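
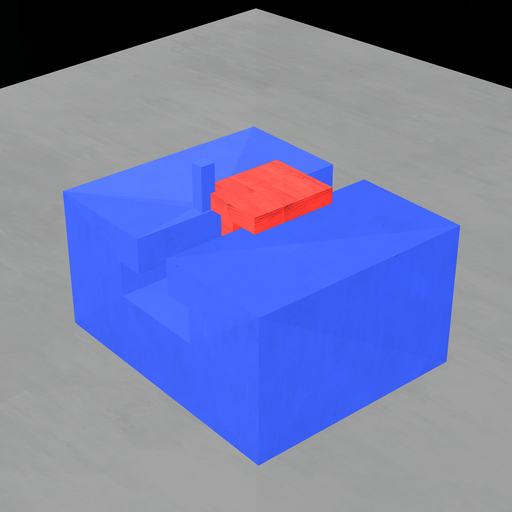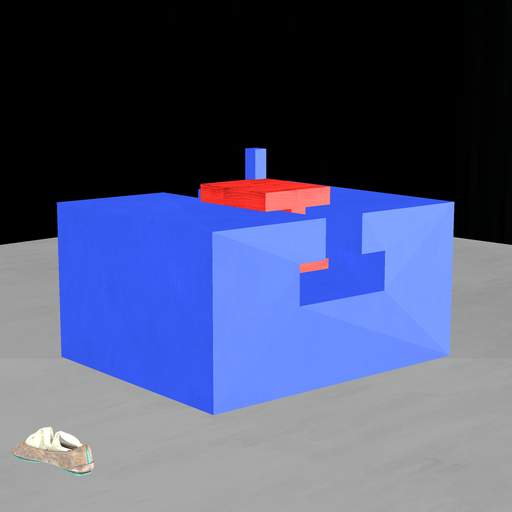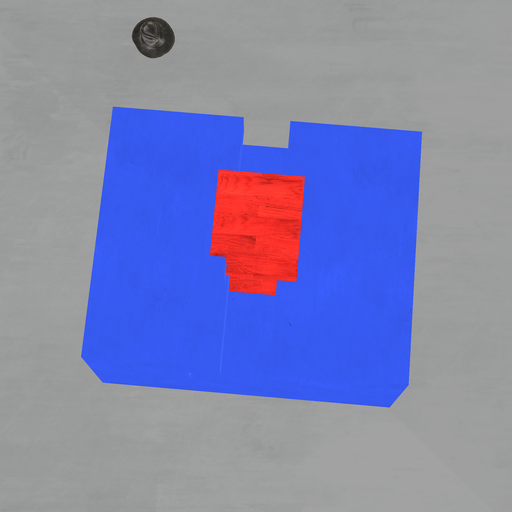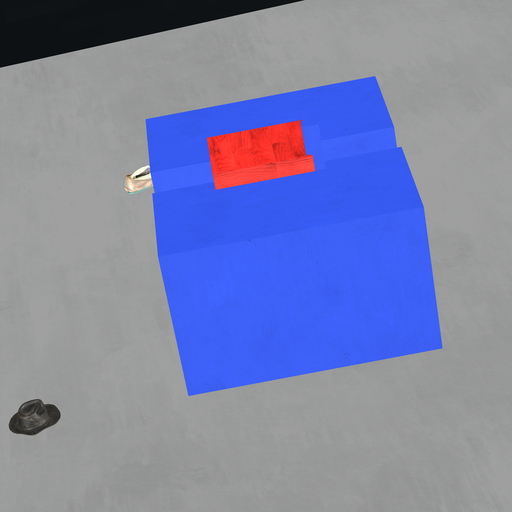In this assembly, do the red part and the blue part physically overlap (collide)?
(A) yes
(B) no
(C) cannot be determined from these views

(A) yes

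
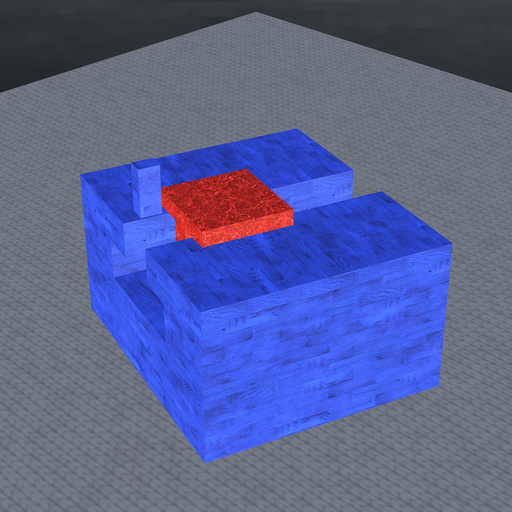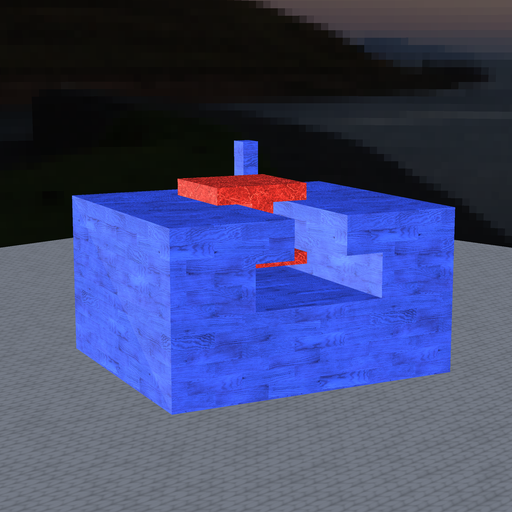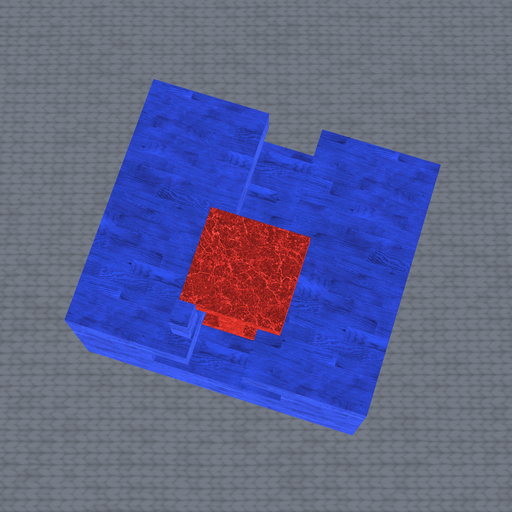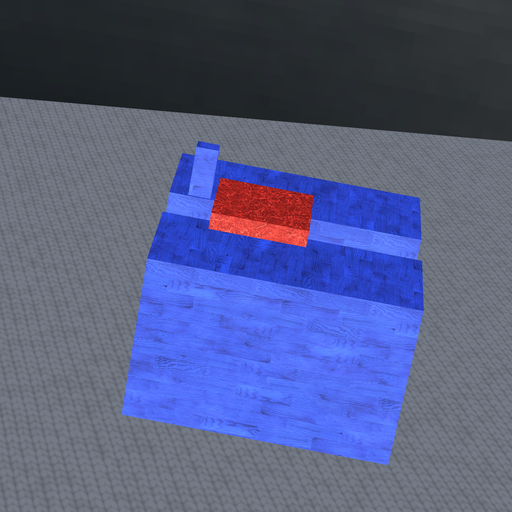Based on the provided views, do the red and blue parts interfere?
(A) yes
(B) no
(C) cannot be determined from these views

(B) no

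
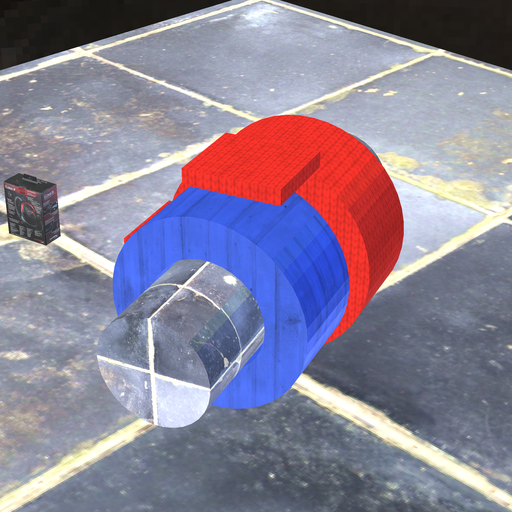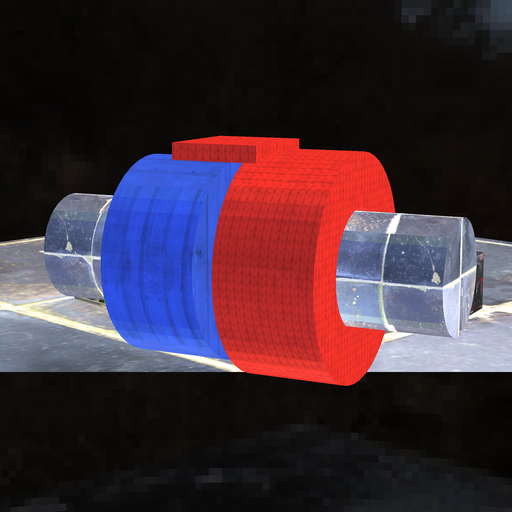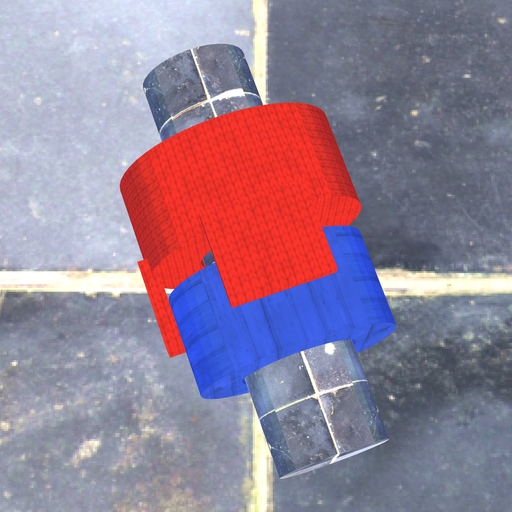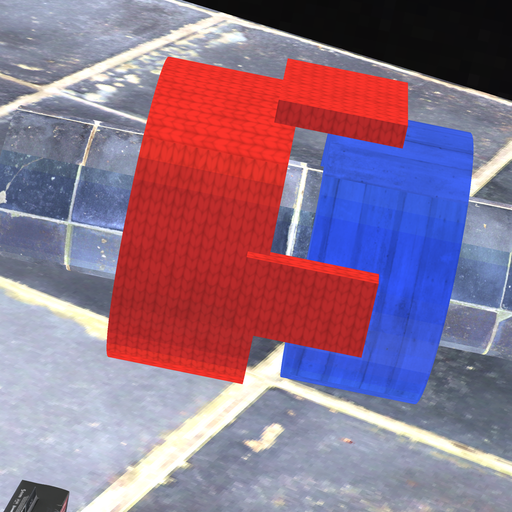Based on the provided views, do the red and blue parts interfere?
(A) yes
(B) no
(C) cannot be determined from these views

(B) no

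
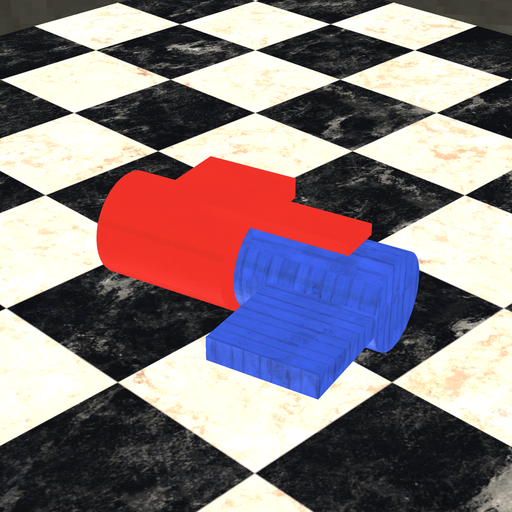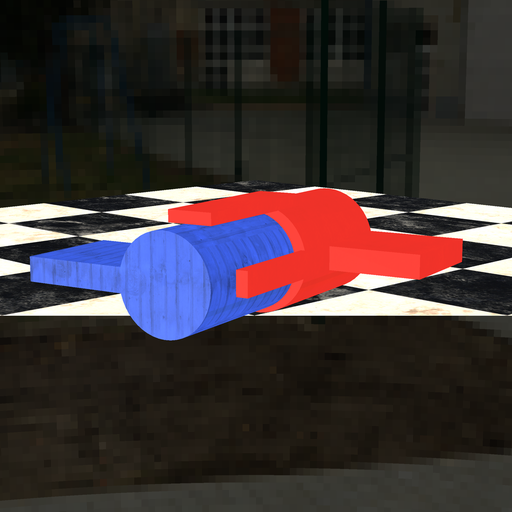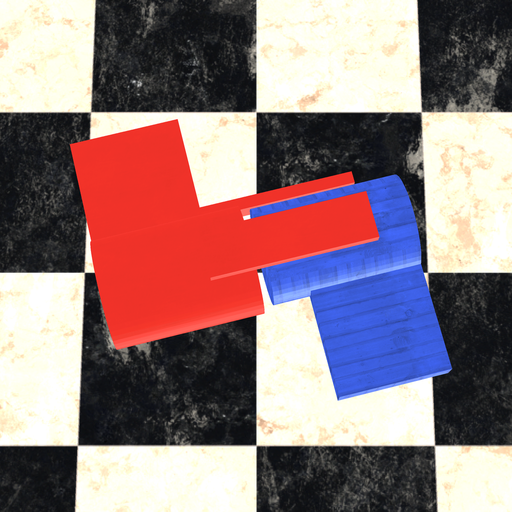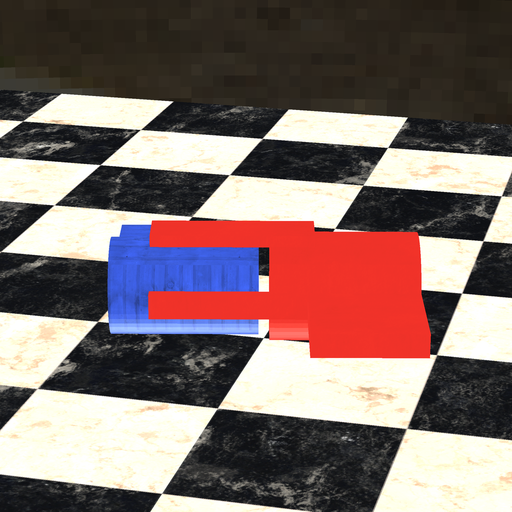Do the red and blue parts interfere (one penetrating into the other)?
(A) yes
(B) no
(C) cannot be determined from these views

(B) no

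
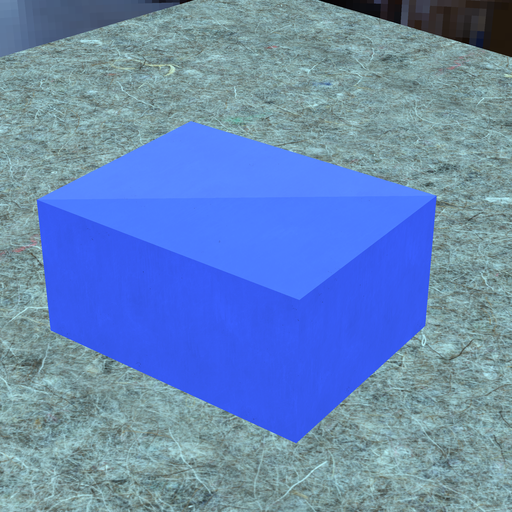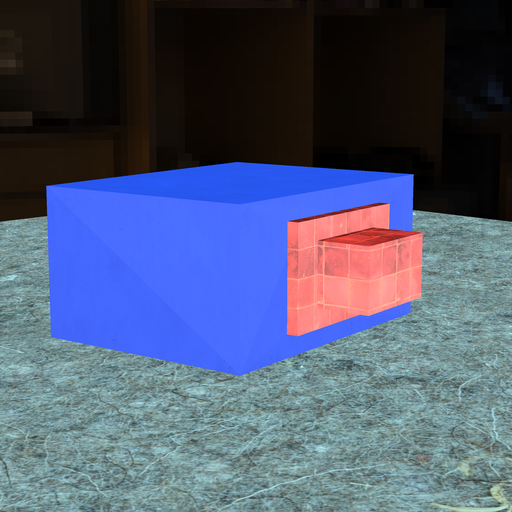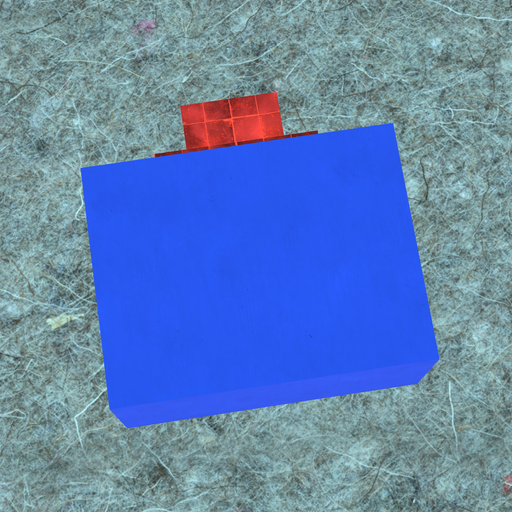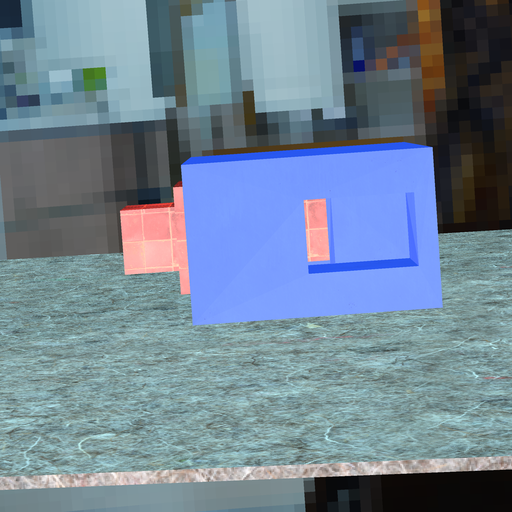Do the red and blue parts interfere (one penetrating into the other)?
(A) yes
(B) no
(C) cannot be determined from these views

(B) no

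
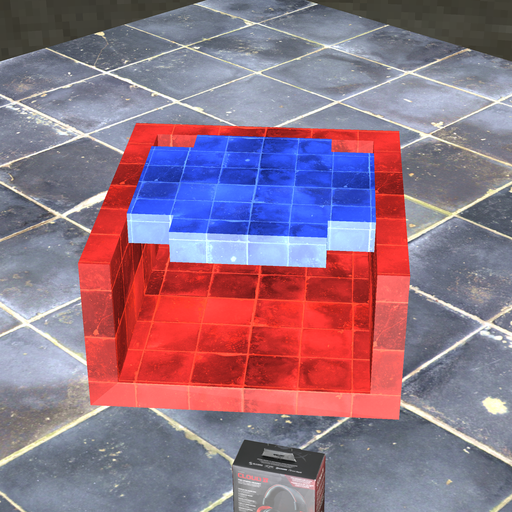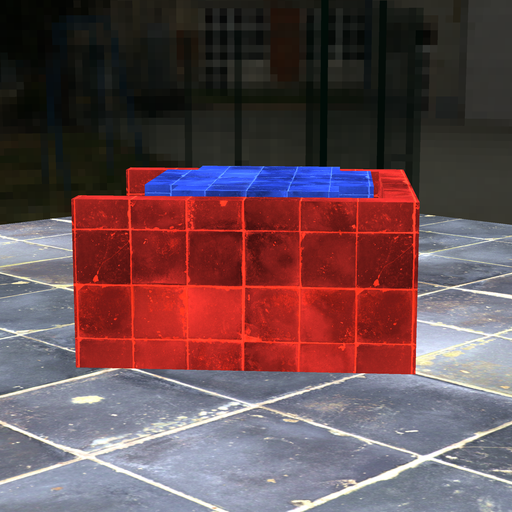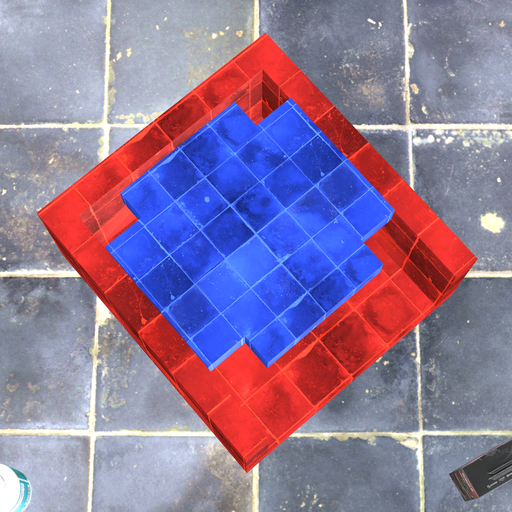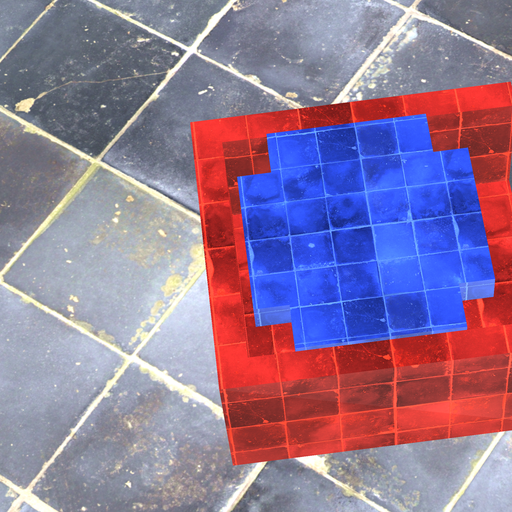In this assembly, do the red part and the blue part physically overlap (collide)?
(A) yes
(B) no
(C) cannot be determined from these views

(B) no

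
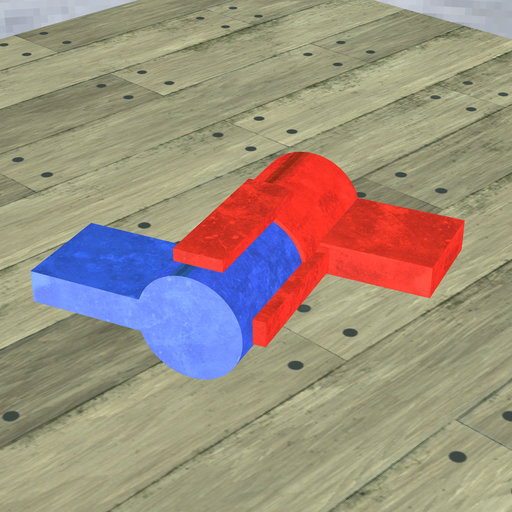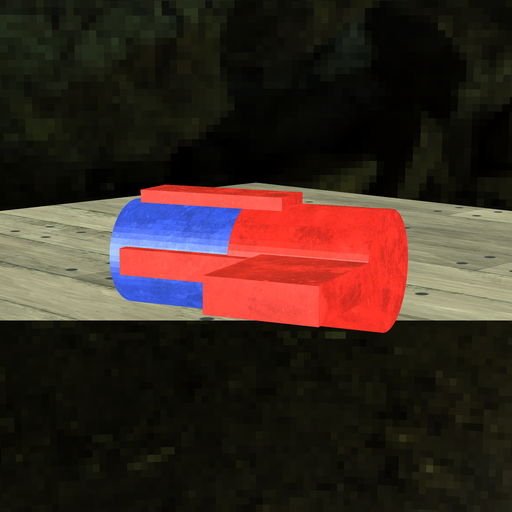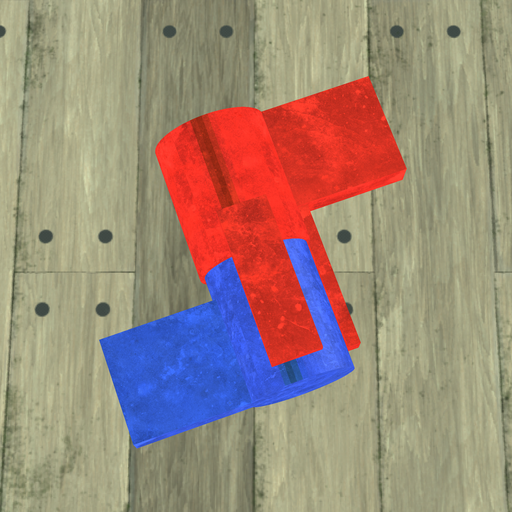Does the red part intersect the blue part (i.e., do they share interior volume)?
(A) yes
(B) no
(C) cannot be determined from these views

(A) yes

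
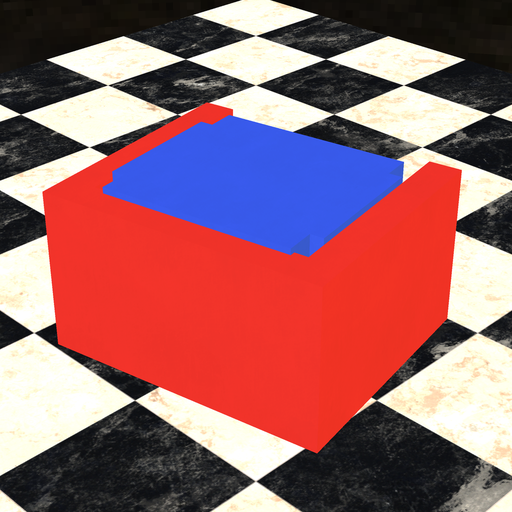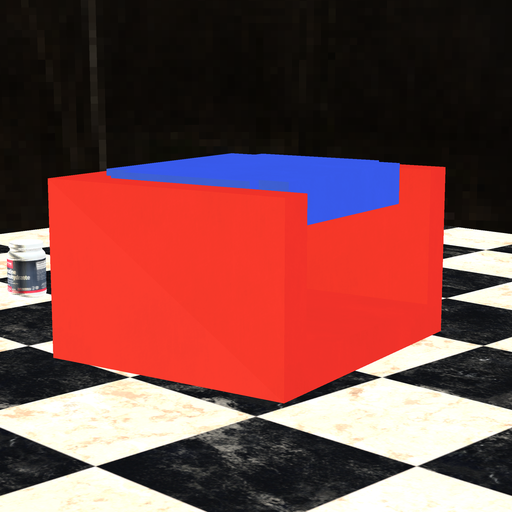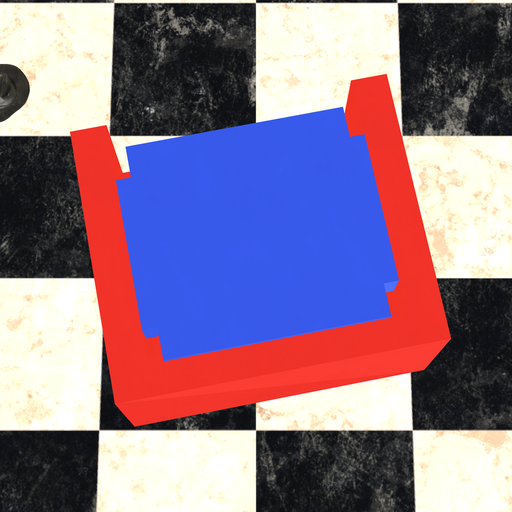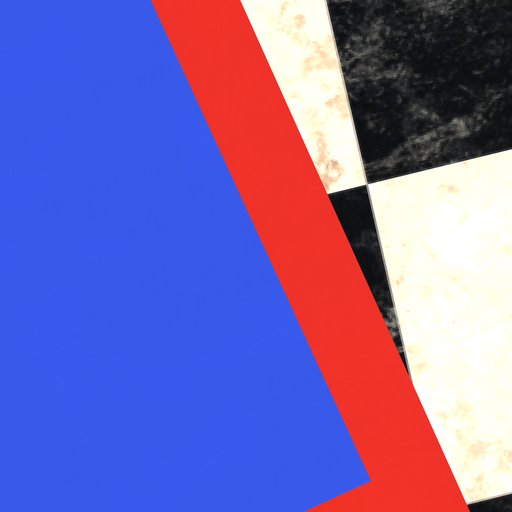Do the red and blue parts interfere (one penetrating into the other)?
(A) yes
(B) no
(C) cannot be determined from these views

(A) yes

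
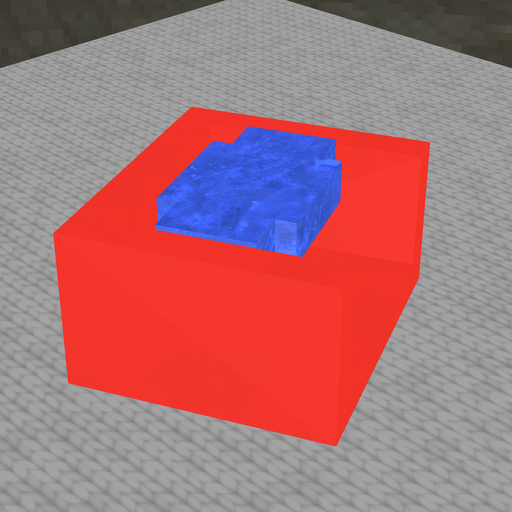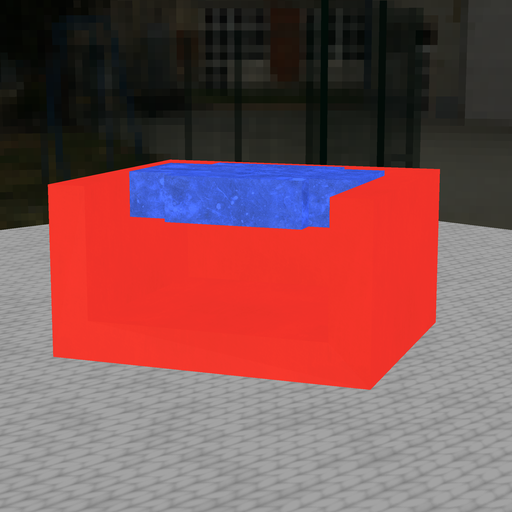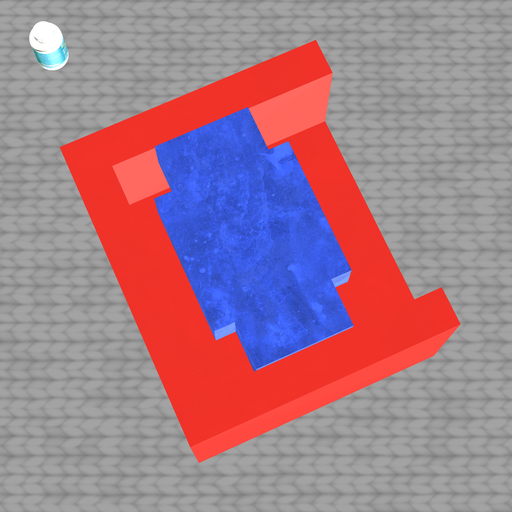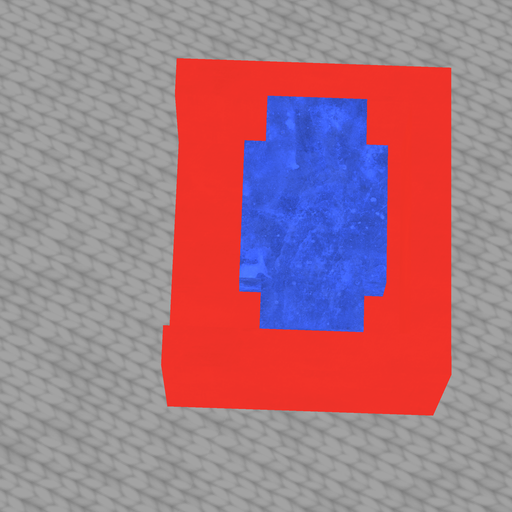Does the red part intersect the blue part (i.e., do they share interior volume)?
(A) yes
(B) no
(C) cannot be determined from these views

(B) no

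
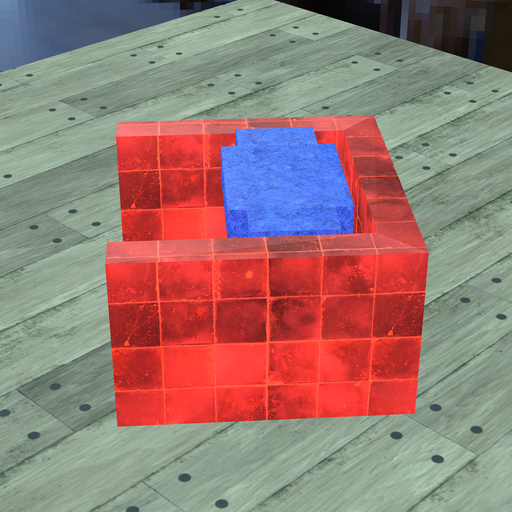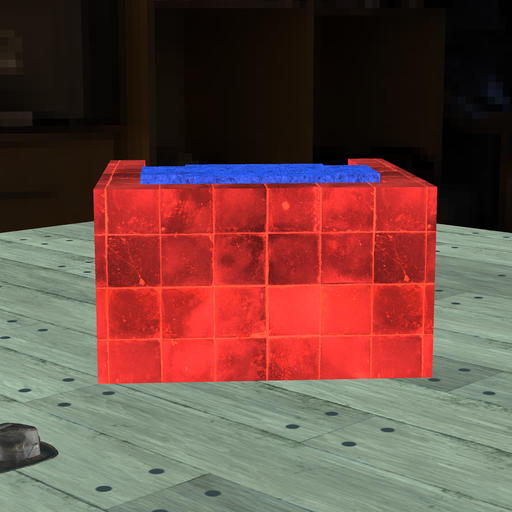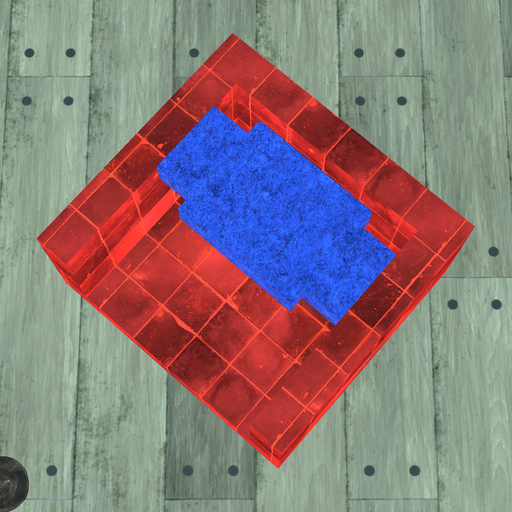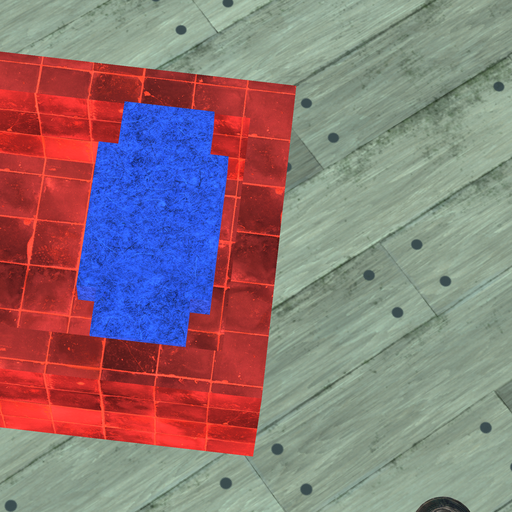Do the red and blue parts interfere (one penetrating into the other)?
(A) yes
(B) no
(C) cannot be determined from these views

(B) no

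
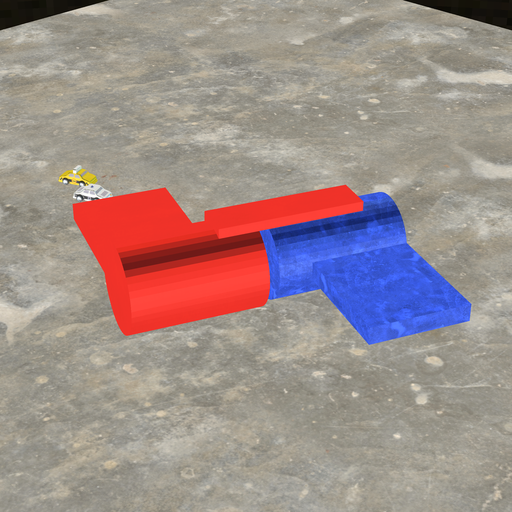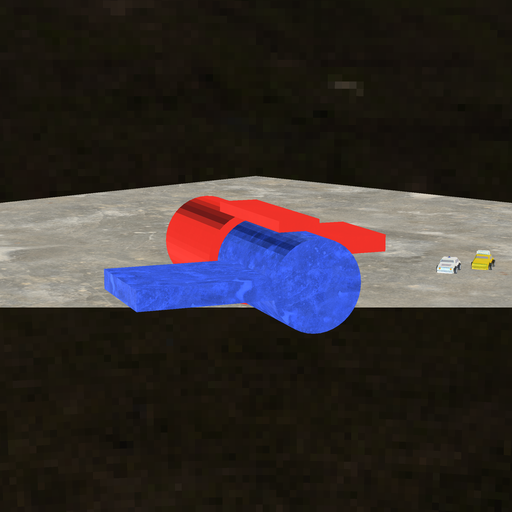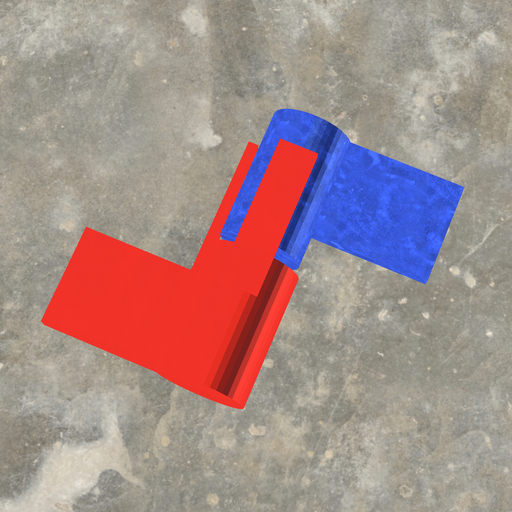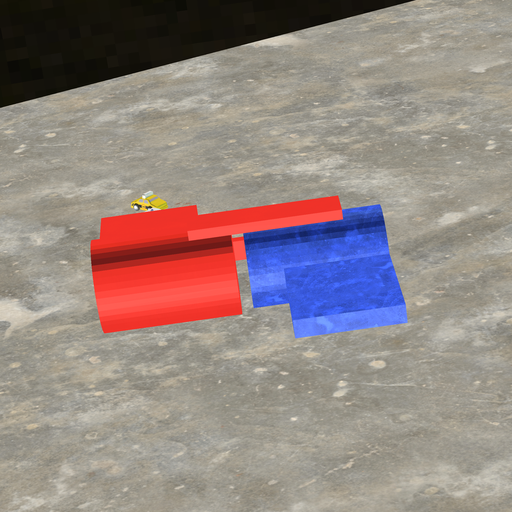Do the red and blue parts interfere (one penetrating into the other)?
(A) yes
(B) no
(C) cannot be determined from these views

(B) no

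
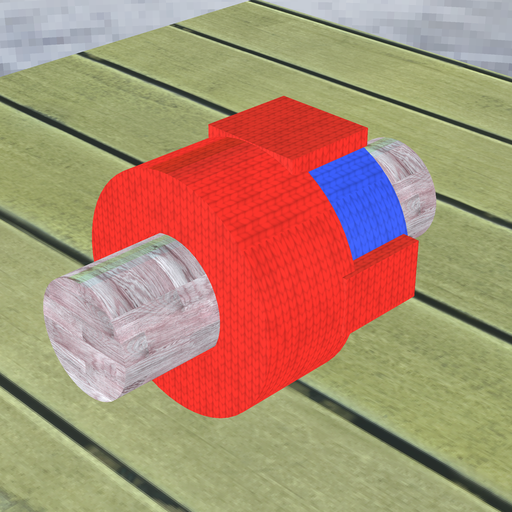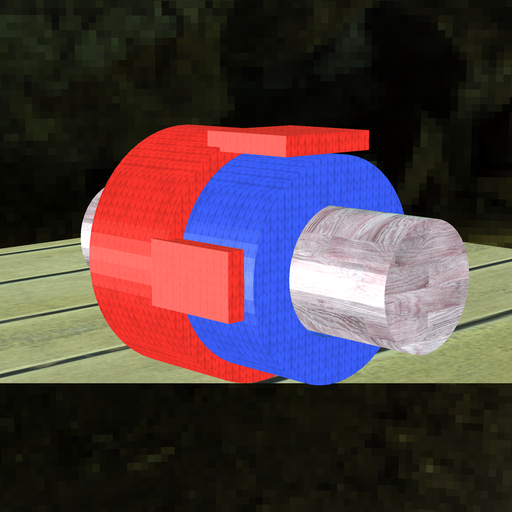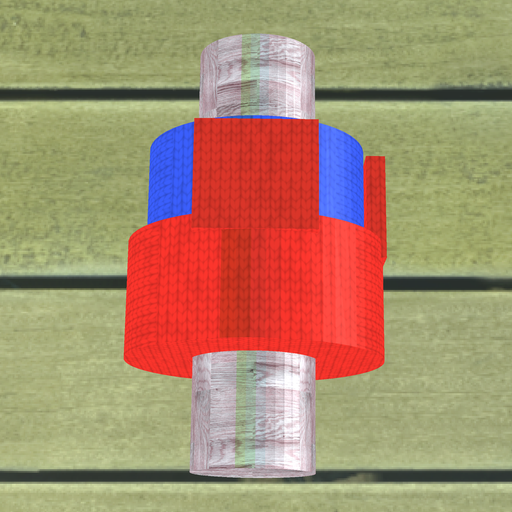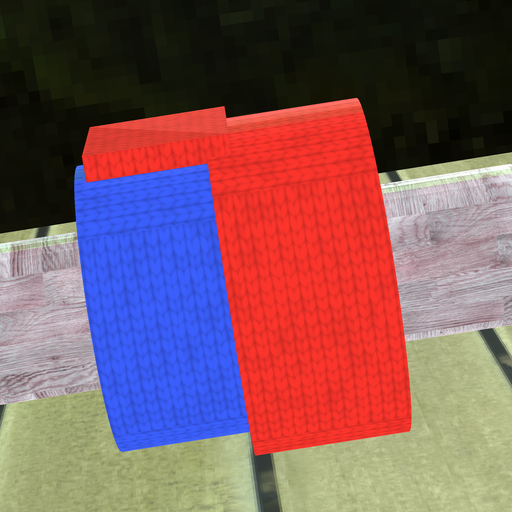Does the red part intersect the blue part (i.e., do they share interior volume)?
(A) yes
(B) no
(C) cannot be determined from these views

(A) yes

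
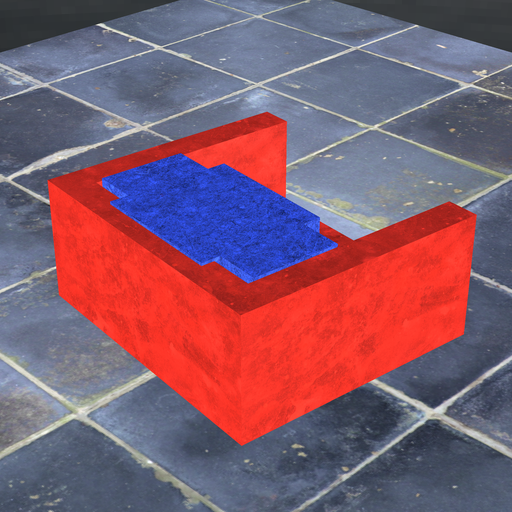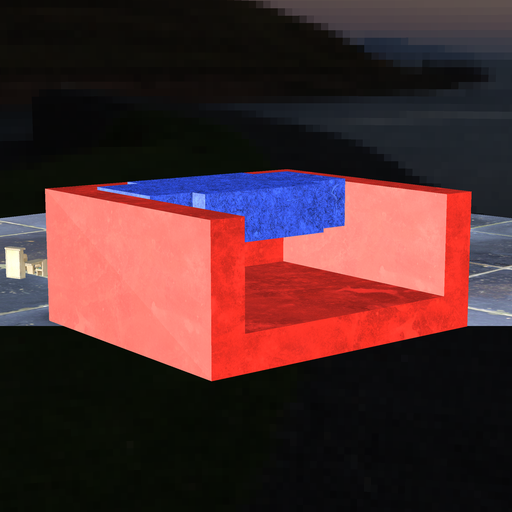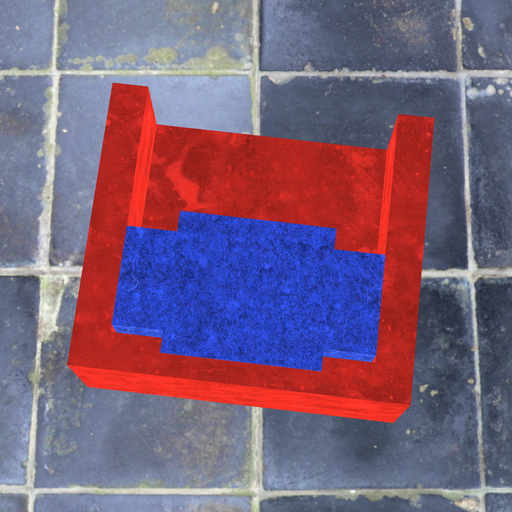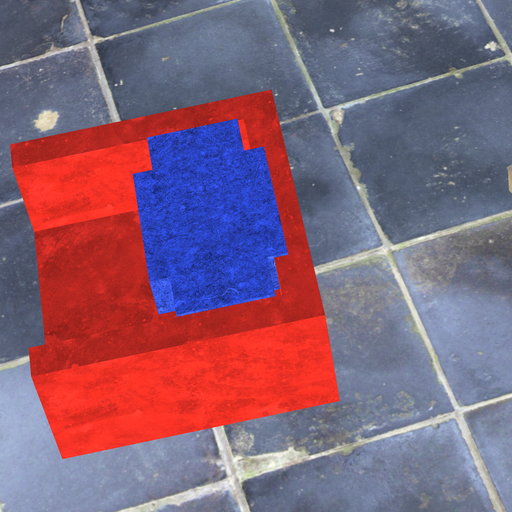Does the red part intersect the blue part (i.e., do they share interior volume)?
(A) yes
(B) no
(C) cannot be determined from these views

(A) yes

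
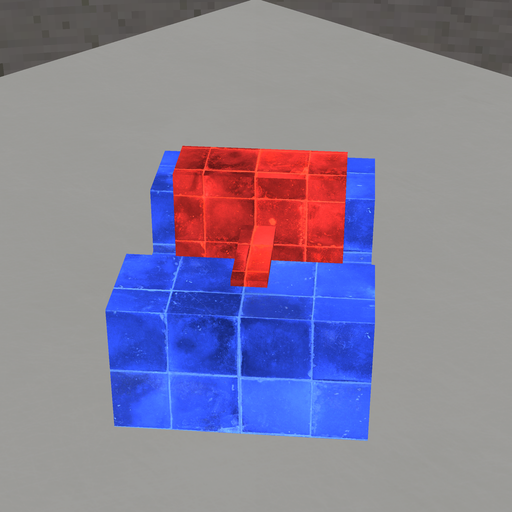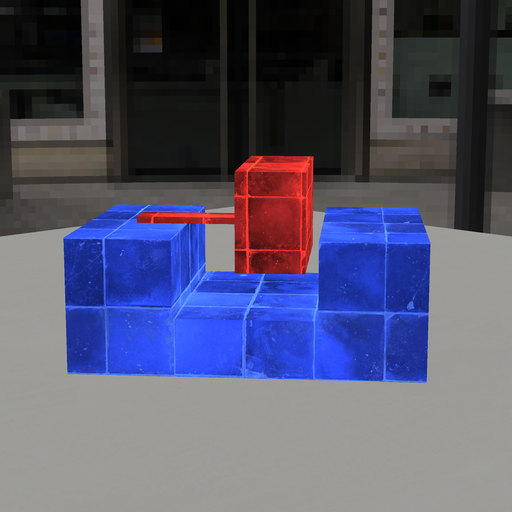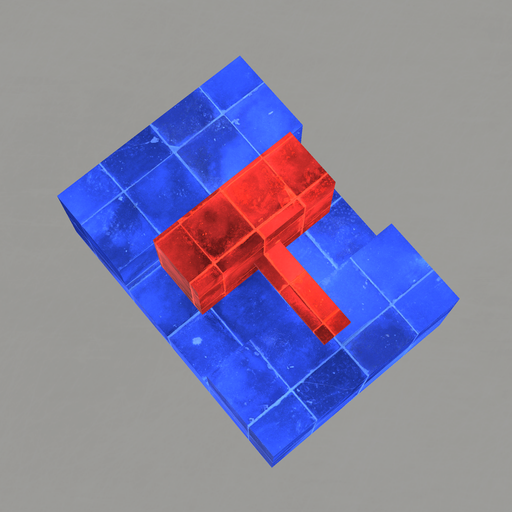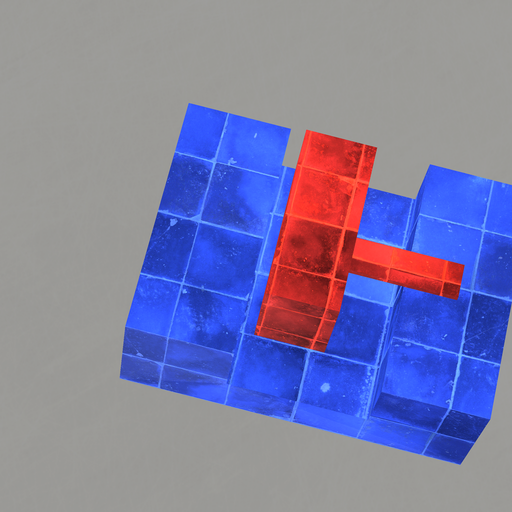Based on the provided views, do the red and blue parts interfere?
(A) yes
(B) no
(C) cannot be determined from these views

(B) no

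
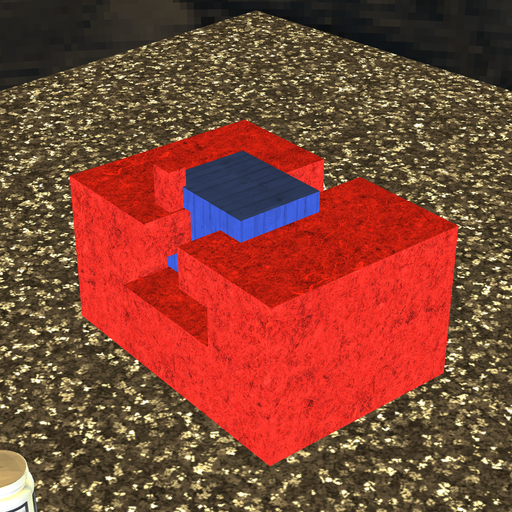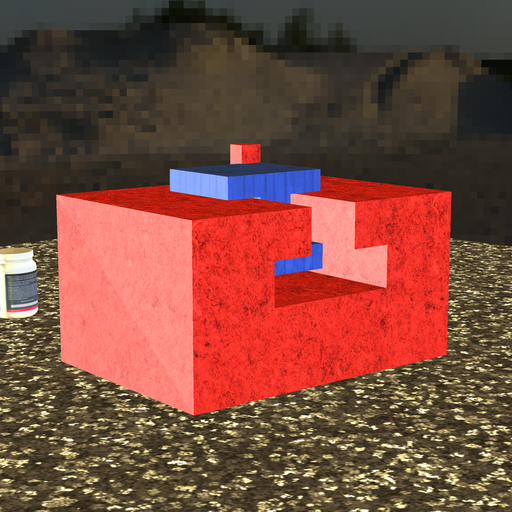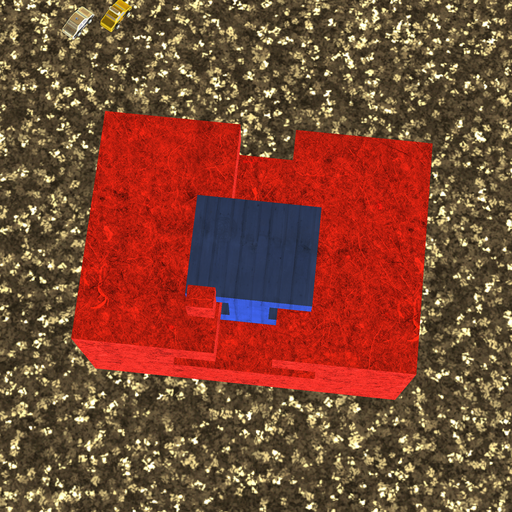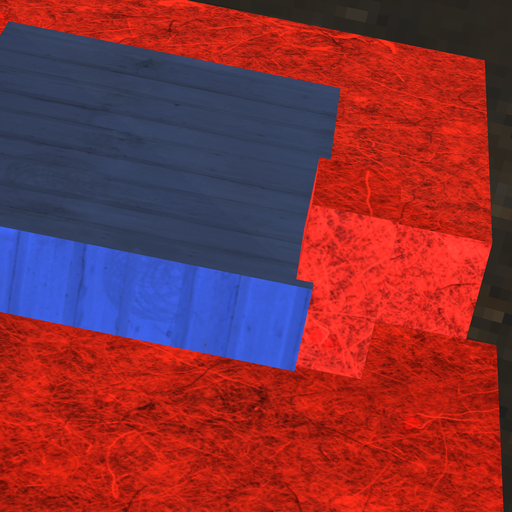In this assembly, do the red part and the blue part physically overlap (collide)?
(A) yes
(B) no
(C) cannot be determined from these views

(A) yes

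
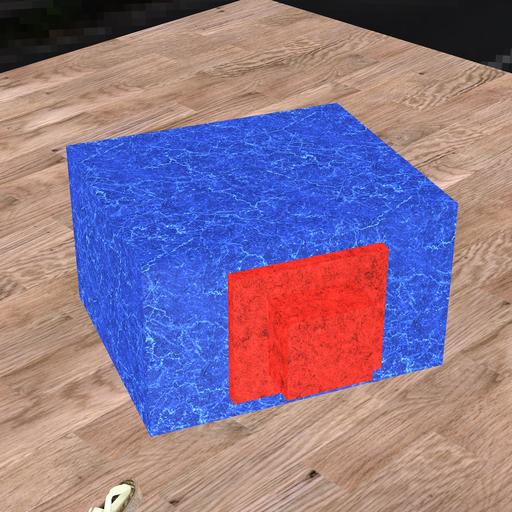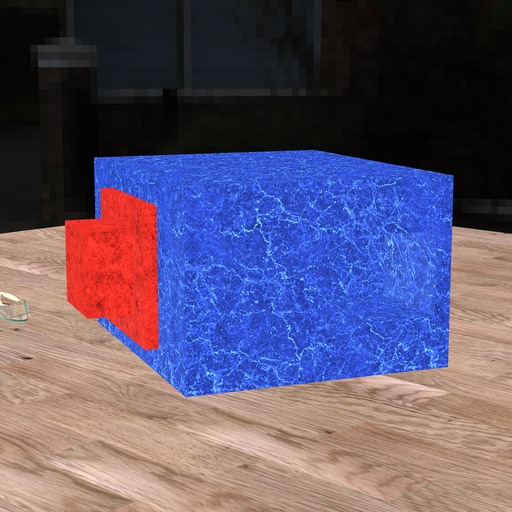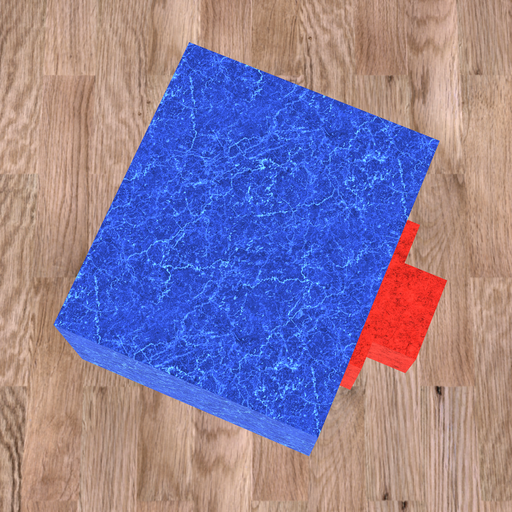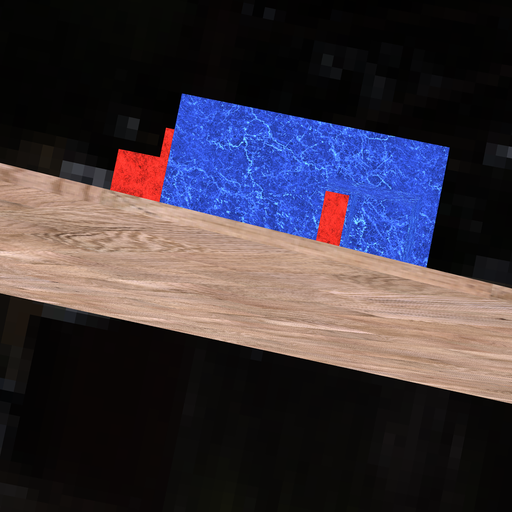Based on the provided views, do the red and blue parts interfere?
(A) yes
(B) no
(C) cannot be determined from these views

(B) no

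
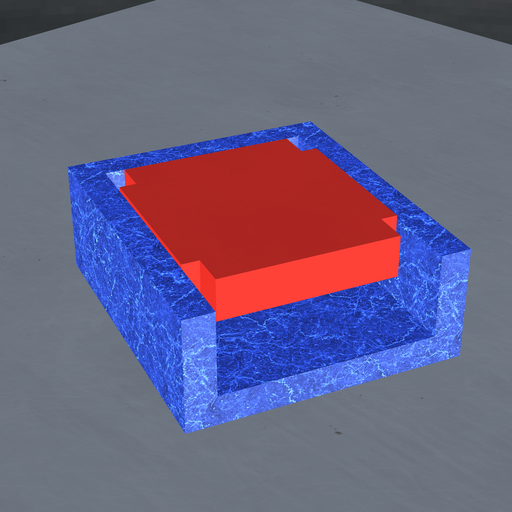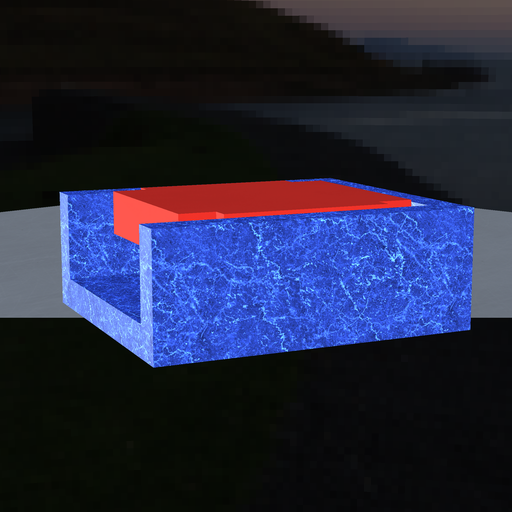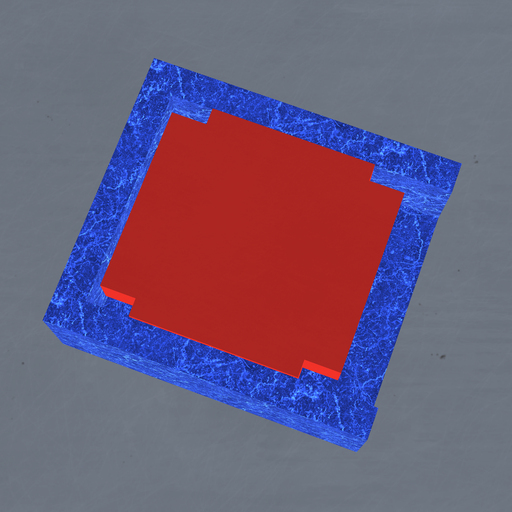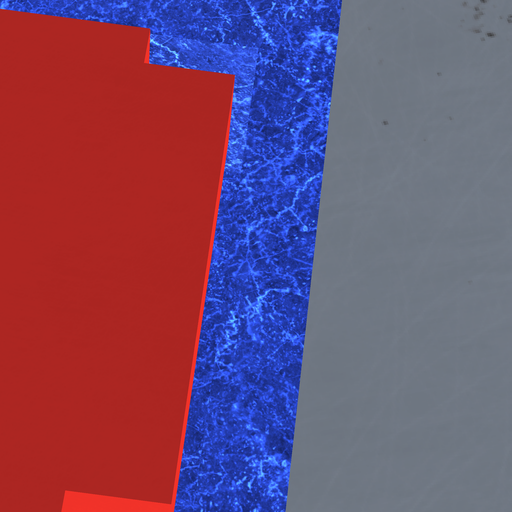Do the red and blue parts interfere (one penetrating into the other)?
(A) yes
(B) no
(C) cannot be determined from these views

(B) no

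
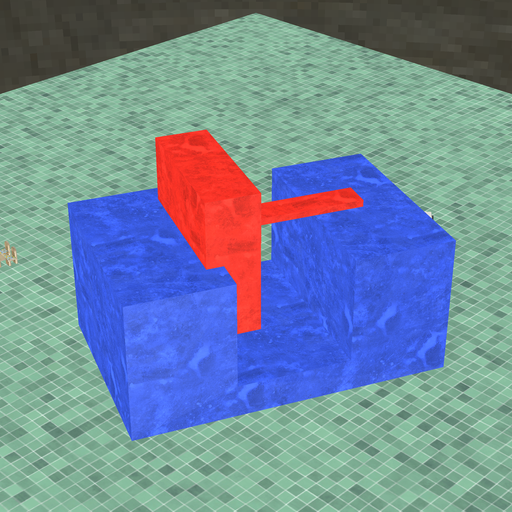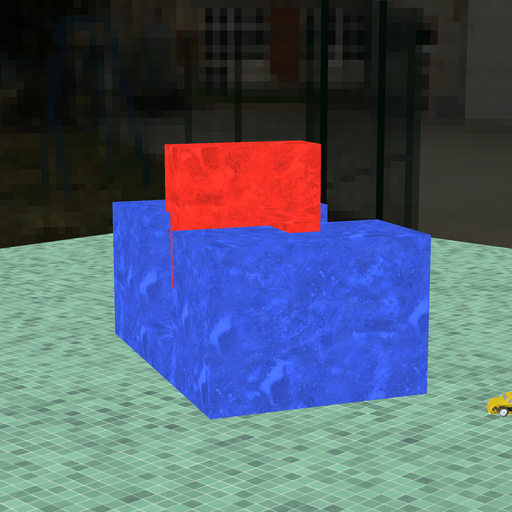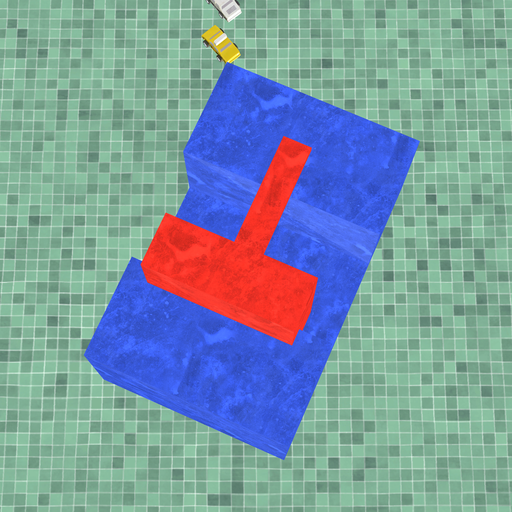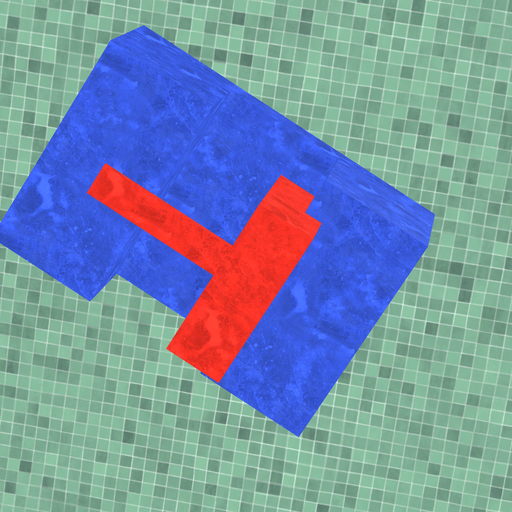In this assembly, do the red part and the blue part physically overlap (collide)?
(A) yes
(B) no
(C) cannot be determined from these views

(A) yes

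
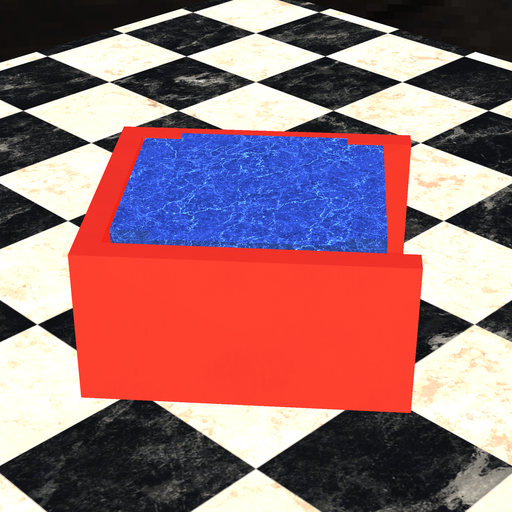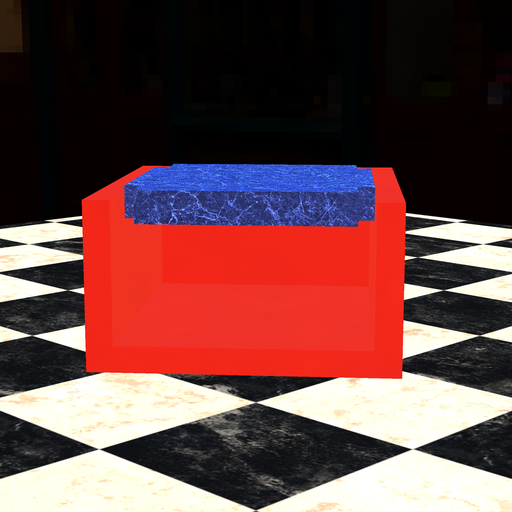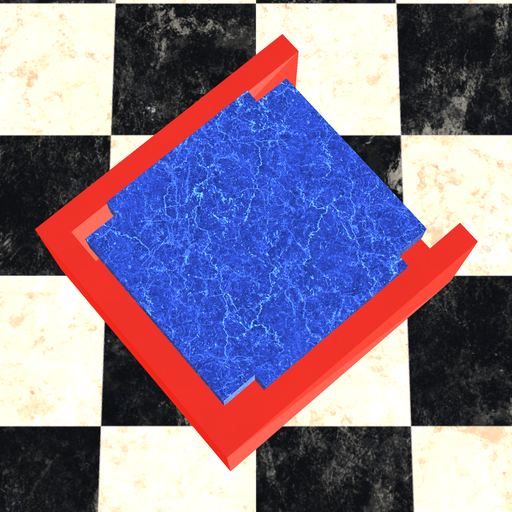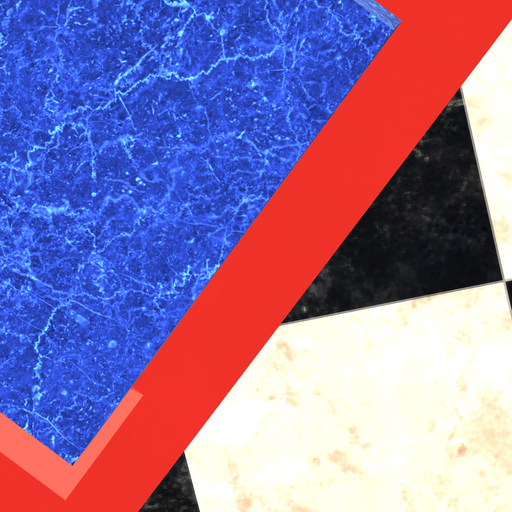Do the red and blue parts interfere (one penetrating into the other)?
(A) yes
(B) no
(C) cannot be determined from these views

(B) no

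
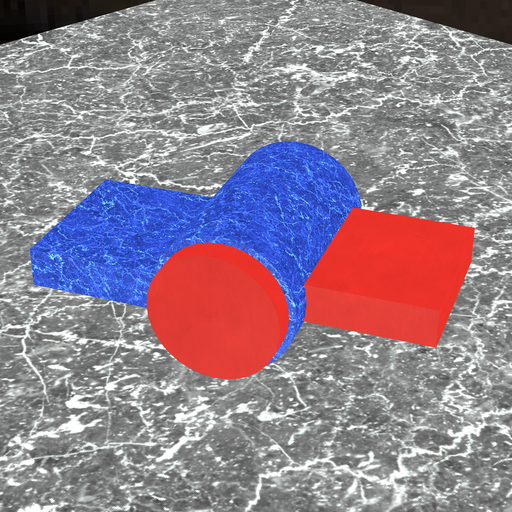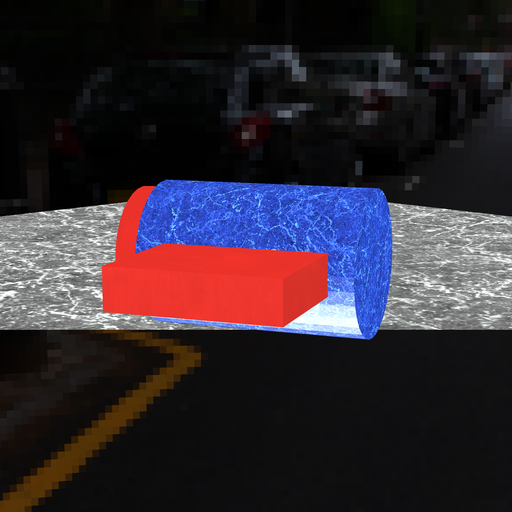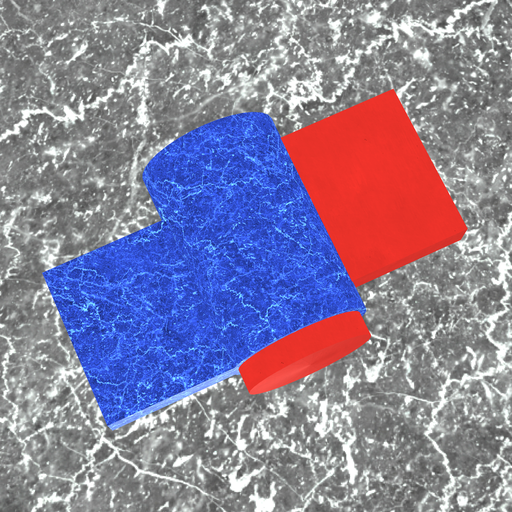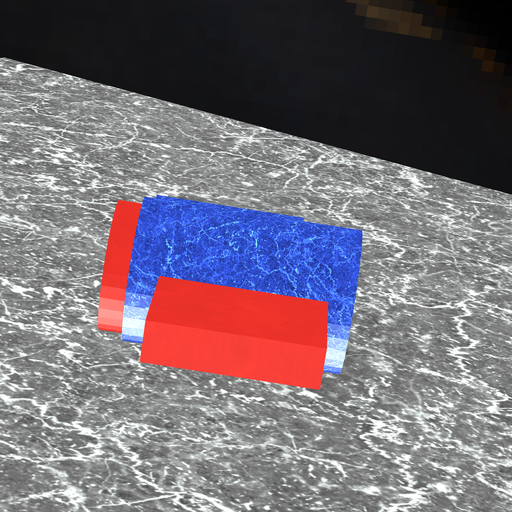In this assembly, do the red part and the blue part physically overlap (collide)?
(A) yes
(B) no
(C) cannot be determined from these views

(A) yes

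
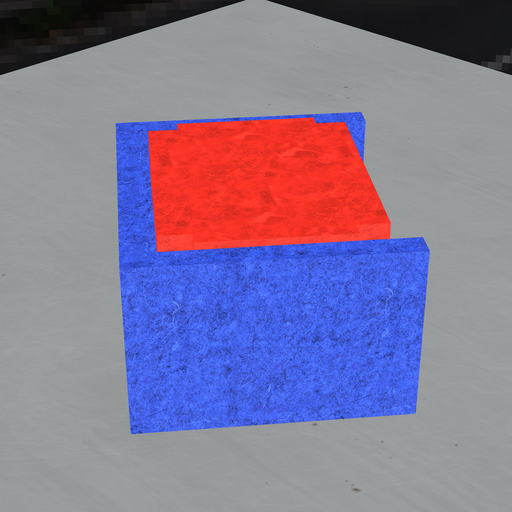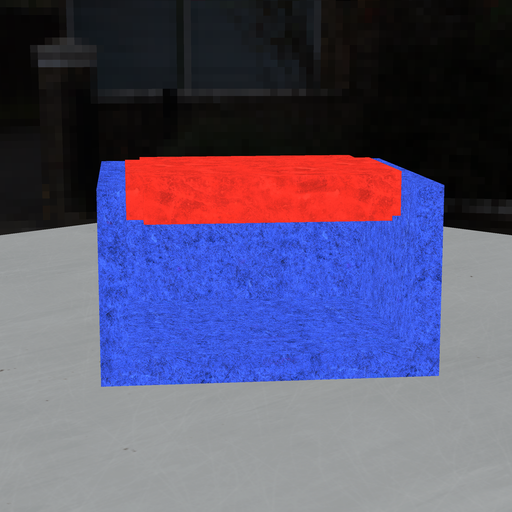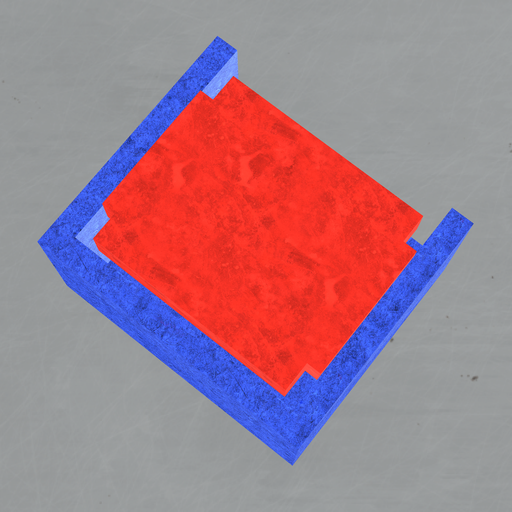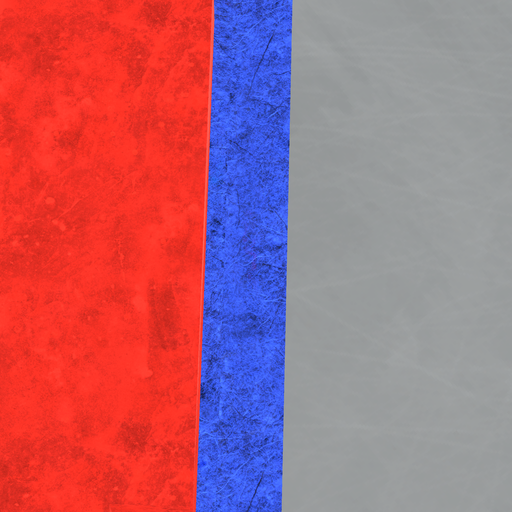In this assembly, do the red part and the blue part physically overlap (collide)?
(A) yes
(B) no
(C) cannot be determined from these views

(B) no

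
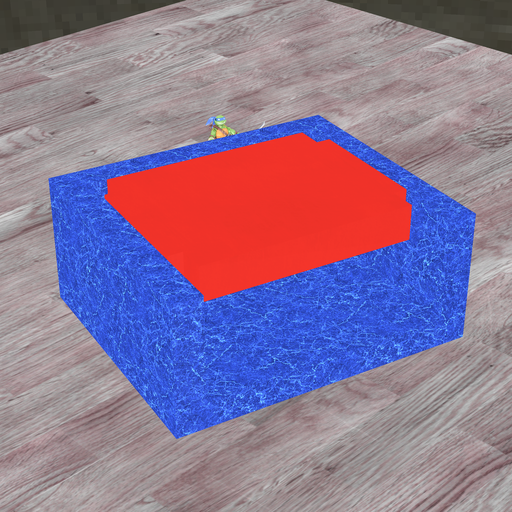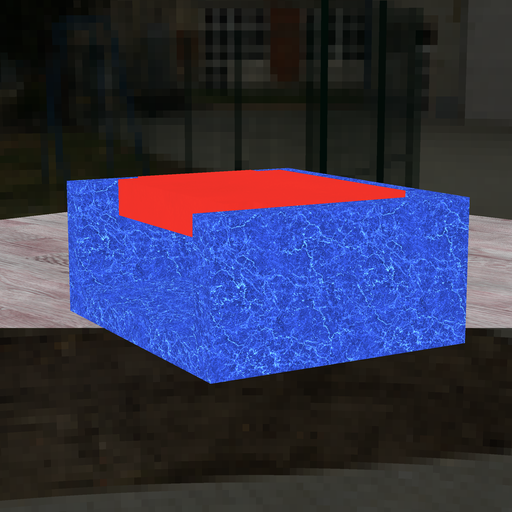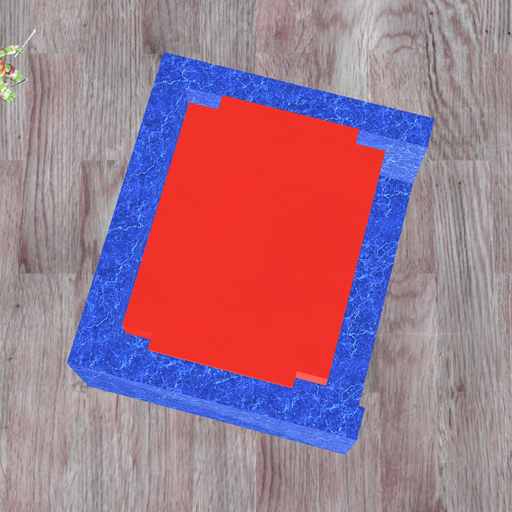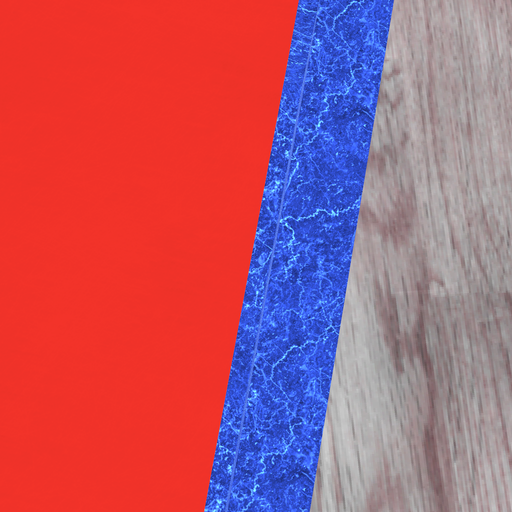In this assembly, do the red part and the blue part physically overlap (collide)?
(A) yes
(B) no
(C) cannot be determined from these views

(B) no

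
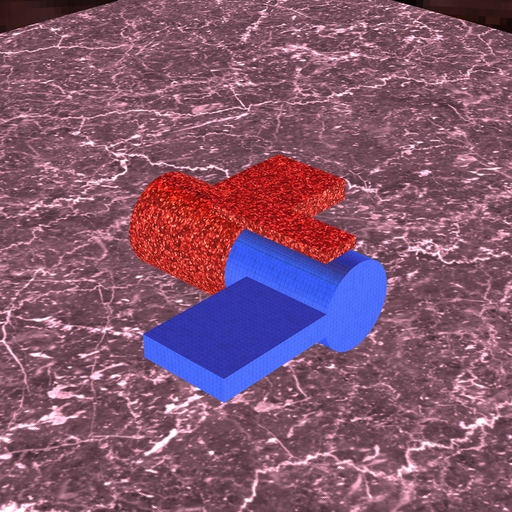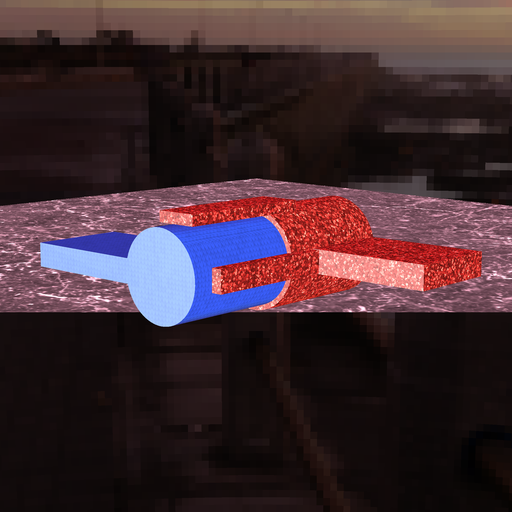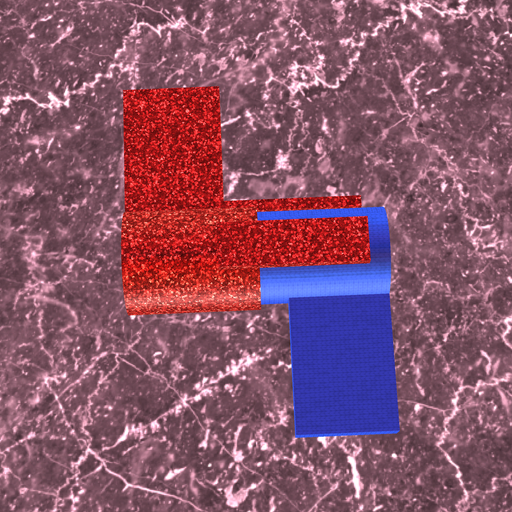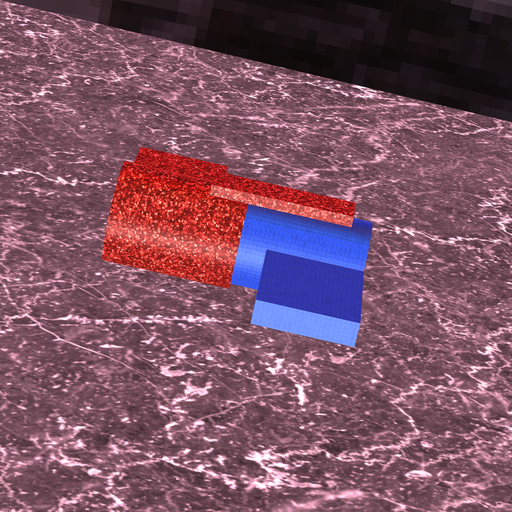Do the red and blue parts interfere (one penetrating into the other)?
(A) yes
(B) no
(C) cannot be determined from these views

(A) yes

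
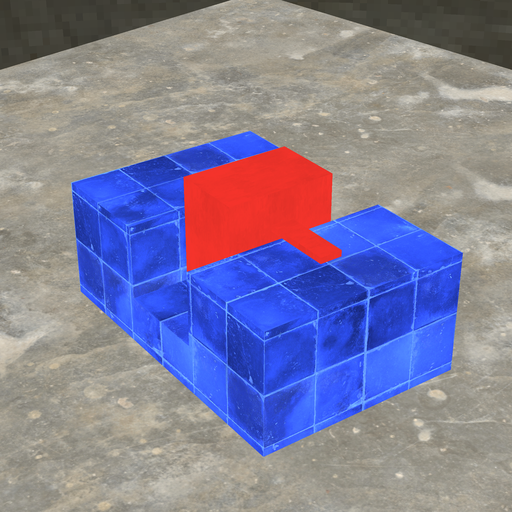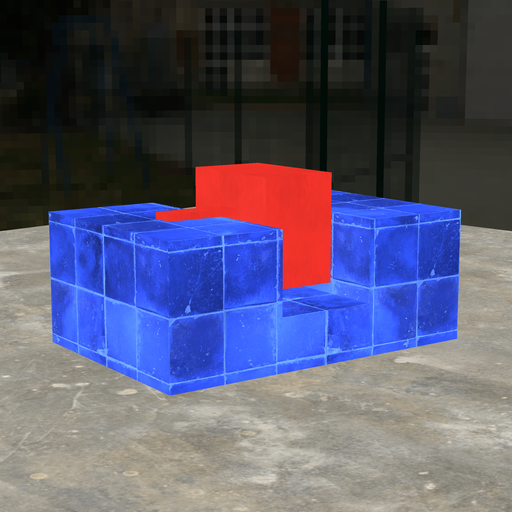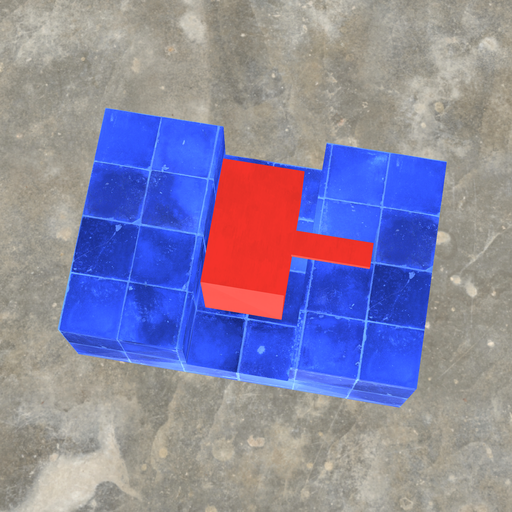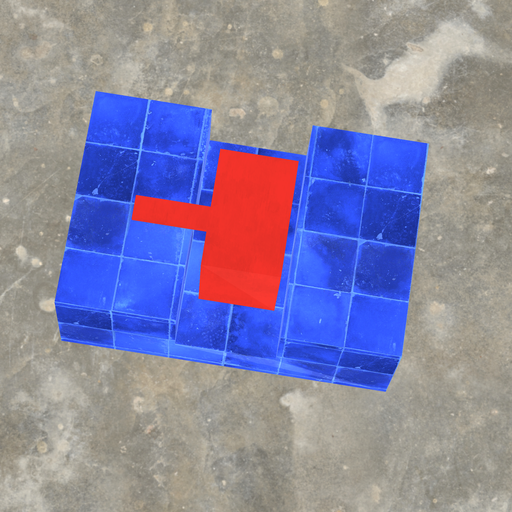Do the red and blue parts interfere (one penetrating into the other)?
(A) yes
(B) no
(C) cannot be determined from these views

(B) no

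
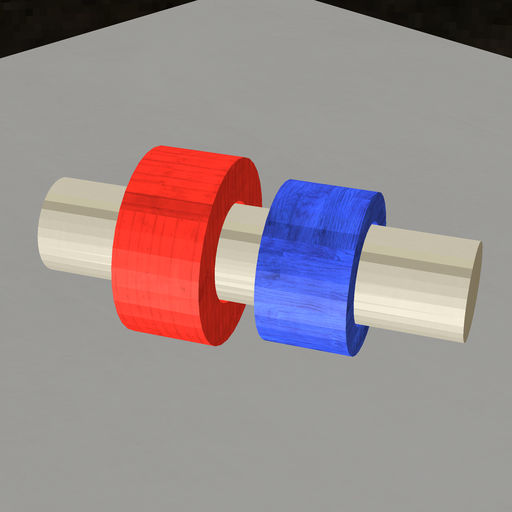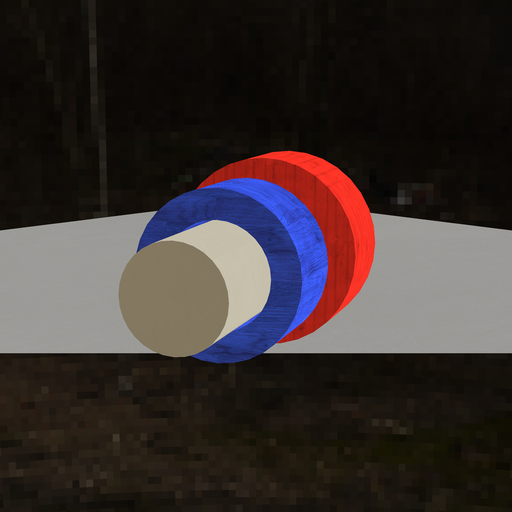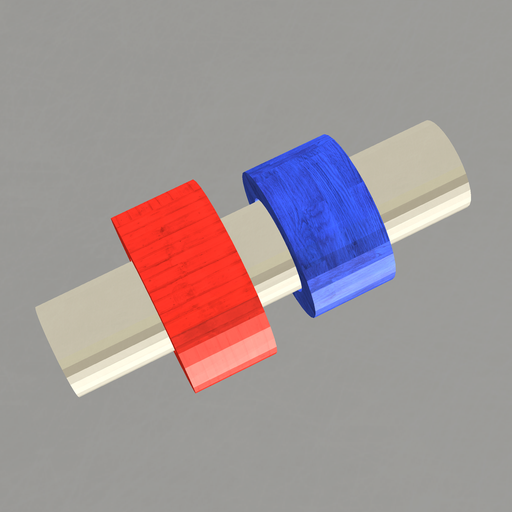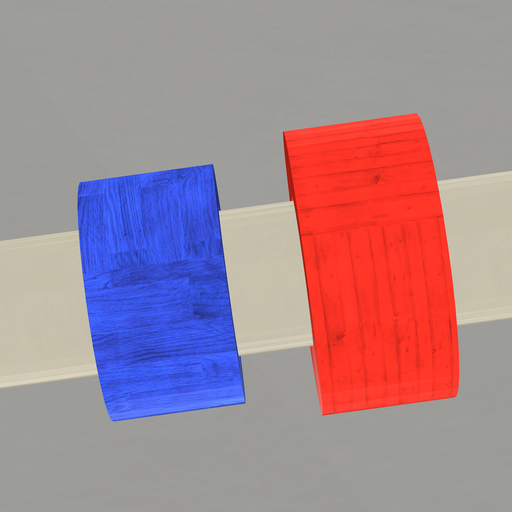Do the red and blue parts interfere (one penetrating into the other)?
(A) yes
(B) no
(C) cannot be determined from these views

(B) no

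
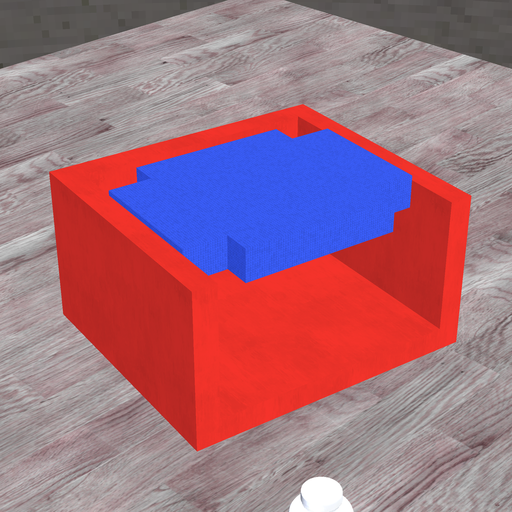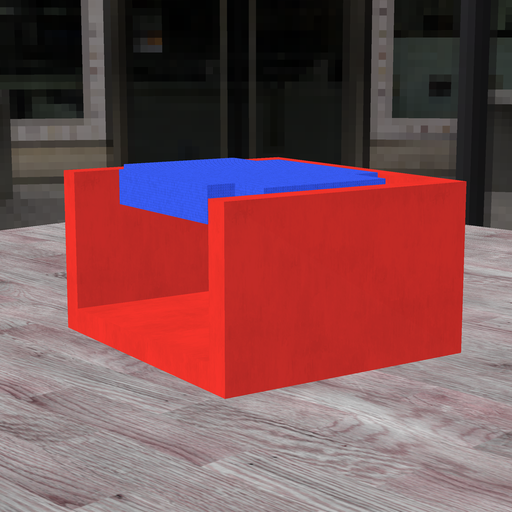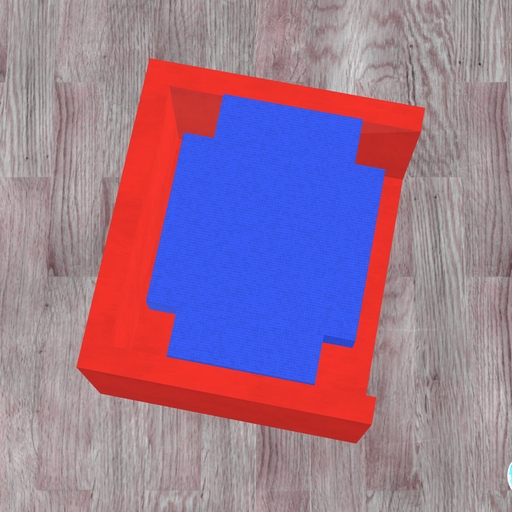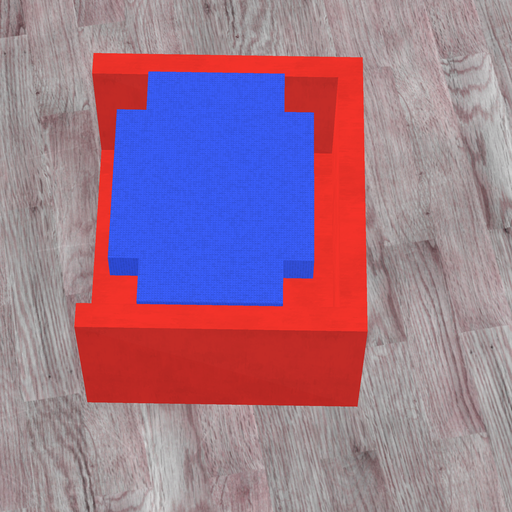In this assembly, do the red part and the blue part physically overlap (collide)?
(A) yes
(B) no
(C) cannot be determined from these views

(B) no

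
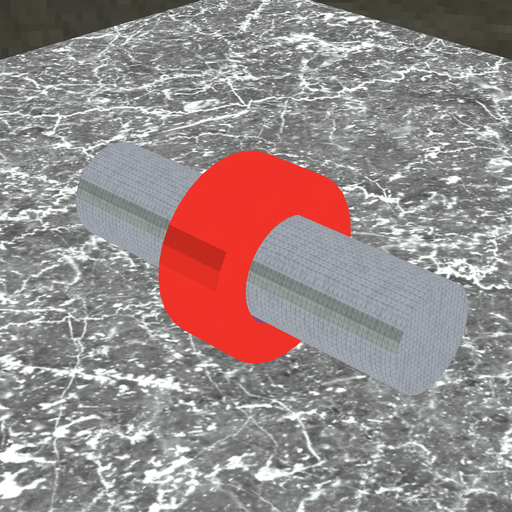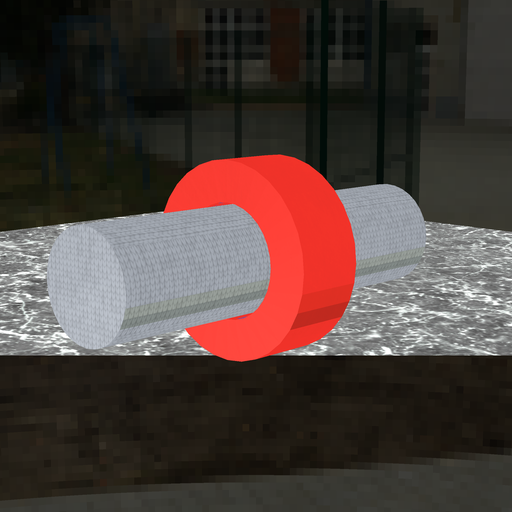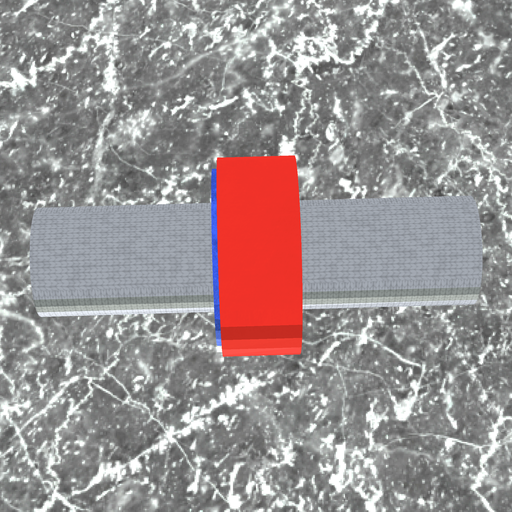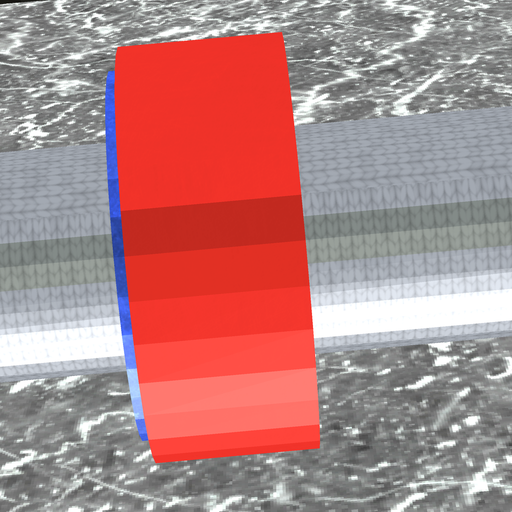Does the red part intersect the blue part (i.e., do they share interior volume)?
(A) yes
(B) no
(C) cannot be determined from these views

(A) yes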